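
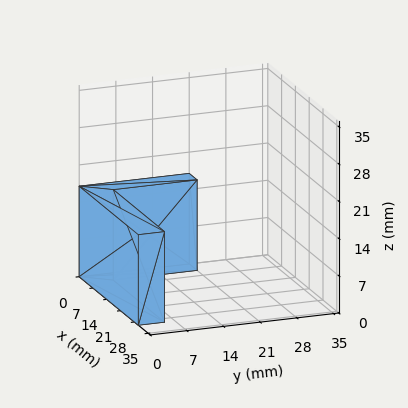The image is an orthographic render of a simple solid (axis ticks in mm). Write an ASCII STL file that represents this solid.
Reading the render: the shape is an L-shaped prism: outer 30 × 21 mm, arm thicknesses ≈ 5 mm (horizontal) and 4 mm (vertical), extruded 17 mm in z (dimensions read to the nearest mm from the axis ticks). For the STL, each face is triangulated and given an outward normal.

solid part
  facet normal 0.0000 0.0000 -1.0000
    outer loop
      vertex 30.00 5.00 0.00
      vertex 30.00 0.00 0.00
      vertex 0.00 0.00 0.00
    endloop
  endfacet
  facet normal 0.0000 0.0000 -1.0000
    outer loop
      vertex 4.00 5.00 0.00
      vertex 30.00 5.00 0.00
      vertex 0.00 0.00 0.00
    endloop
  endfacet
  facet normal 0.0000 0.0000 -1.0000
    outer loop
      vertex 4.00 21.00 0.00
      vertex 4.00 5.00 0.00
      vertex 0.00 0.00 0.00
    endloop
  endfacet
  facet normal 0.0000 0.0000 -1.0000
    outer loop
      vertex 0.00 21.00 0.00
      vertex 4.00 21.00 0.00
      vertex 0.00 0.00 0.00
    endloop
  endfacet
  facet normal 0.0000 0.0000 1.0000
    outer loop
      vertex 0.00 0.00 17.00
      vertex 30.00 0.00 17.00
      vertex 30.00 5.00 17.00
    endloop
  endfacet
  facet normal 0.0000 0.0000 1.0000
    outer loop
      vertex 0.00 0.00 17.00
      vertex 30.00 5.00 17.00
      vertex 4.00 5.00 17.00
    endloop
  endfacet
  facet normal 0.0000 0.0000 1.0000
    outer loop
      vertex 0.00 0.00 17.00
      vertex 4.00 5.00 17.00
      vertex 4.00 21.00 17.00
    endloop
  endfacet
  facet normal 0.0000 0.0000 1.0000
    outer loop
      vertex 0.00 0.00 17.00
      vertex 4.00 21.00 17.00
      vertex 0.00 21.00 17.00
    endloop
  endfacet
  facet normal 0.0000 -1.0000 0.0000
    outer loop
      vertex 0.00 0.00 0.00
      vertex 30.00 0.00 0.00
      vertex 30.00 0.00 17.00
    endloop
  endfacet
  facet normal 0.0000 -1.0000 0.0000
    outer loop
      vertex 0.00 0.00 0.00
      vertex 30.00 0.00 17.00
      vertex 0.00 0.00 17.00
    endloop
  endfacet
  facet normal 1.0000 0.0000 0.0000
    outer loop
      vertex 30.00 0.00 0.00
      vertex 30.00 5.00 0.00
      vertex 30.00 5.00 17.00
    endloop
  endfacet
  facet normal 1.0000 0.0000 0.0000
    outer loop
      vertex 30.00 0.00 0.00
      vertex 30.00 5.00 17.00
      vertex 30.00 0.00 17.00
    endloop
  endfacet
  facet normal 0.0000 1.0000 0.0000
    outer loop
      vertex 30.00 5.00 0.00
      vertex 4.00 5.00 0.00
      vertex 4.00 5.00 17.00
    endloop
  endfacet
  facet normal 0.0000 1.0000 0.0000
    outer loop
      vertex 30.00 5.00 0.00
      vertex 4.00 5.00 17.00
      vertex 30.00 5.00 17.00
    endloop
  endfacet
  facet normal 1.0000 0.0000 0.0000
    outer loop
      vertex 4.00 5.00 0.00
      vertex 4.00 21.00 0.00
      vertex 4.00 21.00 17.00
    endloop
  endfacet
  facet normal 1.0000 0.0000 0.0000
    outer loop
      vertex 4.00 5.00 0.00
      vertex 4.00 21.00 17.00
      vertex 4.00 5.00 17.00
    endloop
  endfacet
  facet normal 0.0000 1.0000 0.0000
    outer loop
      vertex 4.00 21.00 0.00
      vertex 0.00 21.00 0.00
      vertex 0.00 21.00 17.00
    endloop
  endfacet
  facet normal 0.0000 1.0000 0.0000
    outer loop
      vertex 4.00 21.00 0.00
      vertex 0.00 21.00 17.00
      vertex 4.00 21.00 17.00
    endloop
  endfacet
  facet normal -1.0000 0.0000 0.0000
    outer loop
      vertex 0.00 21.00 0.00
      vertex 0.00 0.00 0.00
      vertex 0.00 0.00 17.00
    endloop
  endfacet
  facet normal -1.0000 0.0000 0.0000
    outer loop
      vertex 0.00 21.00 0.00
      vertex 0.00 0.00 17.00
      vertex 0.00 21.00 17.00
    endloop
  endfacet
endsolid part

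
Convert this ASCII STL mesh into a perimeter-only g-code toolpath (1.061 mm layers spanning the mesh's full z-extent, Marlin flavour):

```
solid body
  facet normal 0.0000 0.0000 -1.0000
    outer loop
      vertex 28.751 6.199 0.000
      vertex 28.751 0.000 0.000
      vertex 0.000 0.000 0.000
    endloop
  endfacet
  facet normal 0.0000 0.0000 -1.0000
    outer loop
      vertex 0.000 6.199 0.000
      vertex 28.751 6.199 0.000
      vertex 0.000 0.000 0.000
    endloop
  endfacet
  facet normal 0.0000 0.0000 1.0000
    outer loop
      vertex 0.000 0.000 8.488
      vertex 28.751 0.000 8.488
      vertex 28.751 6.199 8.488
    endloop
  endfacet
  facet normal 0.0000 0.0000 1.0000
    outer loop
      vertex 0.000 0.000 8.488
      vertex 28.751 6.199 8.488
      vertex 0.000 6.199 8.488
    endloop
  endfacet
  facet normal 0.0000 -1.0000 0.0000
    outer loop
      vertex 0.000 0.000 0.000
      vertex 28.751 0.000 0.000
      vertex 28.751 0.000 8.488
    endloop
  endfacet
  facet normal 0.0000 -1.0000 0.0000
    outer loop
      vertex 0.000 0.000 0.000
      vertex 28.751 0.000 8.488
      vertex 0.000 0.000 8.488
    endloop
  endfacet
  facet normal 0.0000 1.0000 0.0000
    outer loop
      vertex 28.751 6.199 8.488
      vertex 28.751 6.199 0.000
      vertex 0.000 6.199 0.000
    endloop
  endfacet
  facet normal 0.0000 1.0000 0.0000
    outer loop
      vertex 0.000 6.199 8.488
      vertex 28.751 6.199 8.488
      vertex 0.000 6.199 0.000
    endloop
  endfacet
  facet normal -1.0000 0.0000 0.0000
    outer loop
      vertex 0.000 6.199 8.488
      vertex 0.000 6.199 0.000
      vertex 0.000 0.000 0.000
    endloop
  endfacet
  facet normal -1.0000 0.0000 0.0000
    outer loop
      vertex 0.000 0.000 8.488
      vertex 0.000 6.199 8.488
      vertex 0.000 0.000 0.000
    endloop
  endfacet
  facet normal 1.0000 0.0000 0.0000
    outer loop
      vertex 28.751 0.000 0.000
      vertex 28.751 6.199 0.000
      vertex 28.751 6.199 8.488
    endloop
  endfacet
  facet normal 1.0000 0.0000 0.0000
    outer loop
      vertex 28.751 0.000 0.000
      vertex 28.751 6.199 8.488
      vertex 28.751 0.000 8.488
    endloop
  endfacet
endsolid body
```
; perimeter-only toolpath
G21 ; units = mm
G90 ; absolute positioning
G28 ; home
; layer 1
G0 Z1.061
G0 X0.000 Y0.000
G1 X28.751 Y0.000
G1 X28.751 Y6.199
G1 X0.000 Y6.199
G1 X0.000 Y0.000
; layer 2
G0 Z2.122
G0 X0.000 Y0.000
G1 X28.751 Y0.000
G1 X28.751 Y6.199
G1 X0.000 Y6.199
G1 X0.000 Y0.000
; layer 3
G0 Z3.183
G0 X0.000 Y0.000
G1 X28.751 Y0.000
G1 X28.751 Y6.199
G1 X0.000 Y6.199
G1 X0.000 Y0.000
; layer 4
G0 Z4.244
G0 X0.000 Y0.000
G1 X28.751 Y0.000
G1 X28.751 Y6.199
G1 X0.000 Y6.199
G1 X0.000 Y0.000
; layer 5
G0 Z5.305
G0 X0.000 Y0.000
G1 X28.751 Y0.000
G1 X28.751 Y6.199
G1 X0.000 Y6.199
G1 X0.000 Y0.000
; layer 6
G0 Z6.366
G0 X0.000 Y0.000
G1 X28.751 Y0.000
G1 X28.751 Y6.199
G1 X0.000 Y6.199
G1 X0.000 Y0.000
; layer 7
G0 Z7.427
G0 X0.000 Y0.000
G1 X28.751 Y0.000
G1 X28.751 Y6.199
G1 X0.000 Y6.199
G1 X0.000 Y0.000
; layer 8
G0 Z8.488
G0 X0.000 Y0.000
G1 X28.751 Y0.000
G1 X28.751 Y6.199
G1 X0.000 Y6.199
G1 X0.000 Y0.000
M2 ; end

The solid is a rectangular box, roughly 28.8 × 6.2 mm footprint and 8.49 mm tall. Slicing at Δz = 1.061 mm — 8 equal slices spanning the solid's height, so layer i sits at z = i·h/8 — gives 8 non-empty perimeters. Each is a 4-segment closed polygon; G0 lifts to the layer z and rapids to the start vertex, then G1 traces the edges.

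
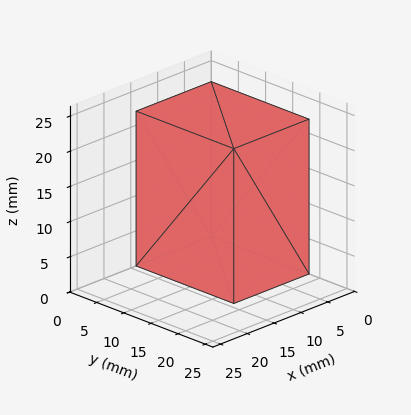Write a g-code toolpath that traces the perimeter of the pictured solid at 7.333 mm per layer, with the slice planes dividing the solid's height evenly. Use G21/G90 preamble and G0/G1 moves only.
Reading the render: the shape is a rectangular box, roughly 14 × 18 mm footprint and 22 mm tall (dimensions read to the nearest mm from the axis ticks). For the g-code, the solid's height is divided into equal slices at the stated Δz and each level perimeter traced with G1 moves after a G0 lift.

; perimeter-only toolpath
G21 ; units = mm
G90 ; absolute positioning
G28 ; home
; layer 1
G0 Z7.333
G0 X0.000 Y0.000
G1 X14.000 Y0.000
G1 X14.000 Y18.000
G1 X0.000 Y18.000
G1 X0.000 Y0.000
; layer 2
G0 Z14.667
G0 X0.000 Y0.000
G1 X14.000 Y0.000
G1 X14.000 Y18.000
G1 X0.000 Y18.000
G1 X0.000 Y0.000
; layer 3
G0 Z22.000
G0 X0.000 Y0.000
G1 X14.000 Y0.000
G1 X14.000 Y18.000
G1 X0.000 Y18.000
G1 X0.000 Y0.000
M2 ; end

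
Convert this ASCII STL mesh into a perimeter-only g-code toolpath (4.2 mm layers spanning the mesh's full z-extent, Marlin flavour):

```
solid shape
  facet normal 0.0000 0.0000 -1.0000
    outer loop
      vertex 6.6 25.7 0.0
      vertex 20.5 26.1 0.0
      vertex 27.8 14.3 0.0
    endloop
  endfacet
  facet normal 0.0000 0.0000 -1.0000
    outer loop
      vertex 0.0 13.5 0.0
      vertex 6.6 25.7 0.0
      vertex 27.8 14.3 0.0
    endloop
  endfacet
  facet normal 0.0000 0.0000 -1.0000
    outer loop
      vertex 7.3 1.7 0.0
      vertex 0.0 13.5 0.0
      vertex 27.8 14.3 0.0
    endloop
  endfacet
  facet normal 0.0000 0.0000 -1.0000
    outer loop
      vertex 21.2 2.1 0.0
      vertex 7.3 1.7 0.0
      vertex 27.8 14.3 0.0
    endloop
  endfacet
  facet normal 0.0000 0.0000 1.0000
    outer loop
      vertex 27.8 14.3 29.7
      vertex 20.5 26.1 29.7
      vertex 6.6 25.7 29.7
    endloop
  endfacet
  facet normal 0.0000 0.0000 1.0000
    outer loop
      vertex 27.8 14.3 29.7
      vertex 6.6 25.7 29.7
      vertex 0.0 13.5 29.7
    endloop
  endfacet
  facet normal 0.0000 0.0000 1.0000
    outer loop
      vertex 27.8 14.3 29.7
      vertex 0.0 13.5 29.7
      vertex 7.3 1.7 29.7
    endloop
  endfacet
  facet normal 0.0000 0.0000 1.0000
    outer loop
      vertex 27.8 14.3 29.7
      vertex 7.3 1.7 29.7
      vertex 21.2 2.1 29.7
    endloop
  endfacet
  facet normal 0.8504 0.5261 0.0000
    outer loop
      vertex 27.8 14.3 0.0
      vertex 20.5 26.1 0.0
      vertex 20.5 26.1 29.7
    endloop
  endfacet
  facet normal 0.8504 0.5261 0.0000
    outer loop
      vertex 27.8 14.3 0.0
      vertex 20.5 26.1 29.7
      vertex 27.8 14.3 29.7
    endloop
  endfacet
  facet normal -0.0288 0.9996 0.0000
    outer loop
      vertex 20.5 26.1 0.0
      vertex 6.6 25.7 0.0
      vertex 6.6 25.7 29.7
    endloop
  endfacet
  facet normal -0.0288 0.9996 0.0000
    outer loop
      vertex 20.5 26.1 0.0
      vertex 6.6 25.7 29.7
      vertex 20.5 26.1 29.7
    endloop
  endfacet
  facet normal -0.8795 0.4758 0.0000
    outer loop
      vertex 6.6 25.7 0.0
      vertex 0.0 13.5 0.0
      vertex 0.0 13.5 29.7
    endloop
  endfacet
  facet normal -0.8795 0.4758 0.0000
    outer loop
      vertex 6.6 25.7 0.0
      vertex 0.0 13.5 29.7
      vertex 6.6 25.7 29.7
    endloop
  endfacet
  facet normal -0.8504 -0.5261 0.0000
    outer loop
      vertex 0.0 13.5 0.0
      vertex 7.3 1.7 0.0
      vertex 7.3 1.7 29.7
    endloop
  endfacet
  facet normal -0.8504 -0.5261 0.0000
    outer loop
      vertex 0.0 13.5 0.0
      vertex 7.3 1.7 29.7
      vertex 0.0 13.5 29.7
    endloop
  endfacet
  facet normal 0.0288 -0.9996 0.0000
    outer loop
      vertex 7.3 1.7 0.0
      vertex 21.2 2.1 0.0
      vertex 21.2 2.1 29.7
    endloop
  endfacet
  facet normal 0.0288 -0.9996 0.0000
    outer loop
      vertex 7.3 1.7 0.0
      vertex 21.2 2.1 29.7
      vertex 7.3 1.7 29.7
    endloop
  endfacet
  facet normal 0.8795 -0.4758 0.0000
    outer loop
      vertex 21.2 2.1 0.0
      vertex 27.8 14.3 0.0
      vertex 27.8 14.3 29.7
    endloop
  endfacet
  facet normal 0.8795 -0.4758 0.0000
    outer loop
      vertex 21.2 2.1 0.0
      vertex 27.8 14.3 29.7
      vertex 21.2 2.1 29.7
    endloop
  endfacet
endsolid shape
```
; perimeter-only toolpath
G21 ; units = mm
G90 ; absolute positioning
G28 ; home
; layer 1
G0 Z4.2
G0 X27.8 Y14.3
G1 X20.5 Y26.1
G1 X6.6 Y25.7
G1 X0.0 Y13.5
G1 X7.3 Y1.7
G1 X21.2 Y2.1
G1 X27.8 Y14.3
; layer 2
G0 Z8.5
G0 X27.8 Y14.3
G1 X20.5 Y26.1
G1 X6.6 Y25.7
G1 X0.0 Y13.5
G1 X7.3 Y1.7
G1 X21.2 Y2.1
G1 X27.8 Y14.3
; layer 3
G0 Z12.7
G0 X27.8 Y14.3
G1 X20.5 Y26.1
G1 X6.6 Y25.7
G1 X0.0 Y13.5
G1 X7.3 Y1.7
G1 X21.2 Y2.1
G1 X27.8 Y14.3
; layer 4
G0 Z17.0
G0 X27.8 Y14.3
G1 X20.5 Y26.1
G1 X6.6 Y25.7
G1 X0.0 Y13.5
G1 X7.3 Y1.7
G1 X21.2 Y2.1
G1 X27.8 Y14.3
; layer 5
G0 Z21.2
G0 X27.8 Y14.3
G1 X20.5 Y26.1
G1 X6.6 Y25.7
G1 X0.0 Y13.5
G1 X7.3 Y1.7
G1 X21.2 Y2.1
G1 X27.8 Y14.3
; layer 6
G0 Z25.5
G0 X27.8 Y14.3
G1 X20.5 Y26.1
G1 X6.6 Y25.7
G1 X0.0 Y13.5
G1 X7.3 Y1.7
G1 X21.2 Y2.1
G1 X27.8 Y14.3
; layer 7
G0 Z29.7
G0 X27.8 Y14.3
G1 X20.5 Y26.1
G1 X6.6 Y25.7
G1 X0.0 Y13.5
G1 X7.3 Y1.7
G1 X21.2 Y2.1
G1 X27.8 Y14.3
M2 ; end

The solid is a regular 6-sided prism (a cylinder approximated with 6 flat sides), circumscribed radius ≈ 13.9 mm, height ≈ 29.7 mm. Slicing at Δz = 4.2 mm — 7 equal slices spanning the solid's height, so layer i sits at z = i·h/7 — gives 7 non-empty perimeters. Each is a 6-segment closed polygon; G0 lifts to the layer z and rapids to the start vertex, then G1 traces the edges.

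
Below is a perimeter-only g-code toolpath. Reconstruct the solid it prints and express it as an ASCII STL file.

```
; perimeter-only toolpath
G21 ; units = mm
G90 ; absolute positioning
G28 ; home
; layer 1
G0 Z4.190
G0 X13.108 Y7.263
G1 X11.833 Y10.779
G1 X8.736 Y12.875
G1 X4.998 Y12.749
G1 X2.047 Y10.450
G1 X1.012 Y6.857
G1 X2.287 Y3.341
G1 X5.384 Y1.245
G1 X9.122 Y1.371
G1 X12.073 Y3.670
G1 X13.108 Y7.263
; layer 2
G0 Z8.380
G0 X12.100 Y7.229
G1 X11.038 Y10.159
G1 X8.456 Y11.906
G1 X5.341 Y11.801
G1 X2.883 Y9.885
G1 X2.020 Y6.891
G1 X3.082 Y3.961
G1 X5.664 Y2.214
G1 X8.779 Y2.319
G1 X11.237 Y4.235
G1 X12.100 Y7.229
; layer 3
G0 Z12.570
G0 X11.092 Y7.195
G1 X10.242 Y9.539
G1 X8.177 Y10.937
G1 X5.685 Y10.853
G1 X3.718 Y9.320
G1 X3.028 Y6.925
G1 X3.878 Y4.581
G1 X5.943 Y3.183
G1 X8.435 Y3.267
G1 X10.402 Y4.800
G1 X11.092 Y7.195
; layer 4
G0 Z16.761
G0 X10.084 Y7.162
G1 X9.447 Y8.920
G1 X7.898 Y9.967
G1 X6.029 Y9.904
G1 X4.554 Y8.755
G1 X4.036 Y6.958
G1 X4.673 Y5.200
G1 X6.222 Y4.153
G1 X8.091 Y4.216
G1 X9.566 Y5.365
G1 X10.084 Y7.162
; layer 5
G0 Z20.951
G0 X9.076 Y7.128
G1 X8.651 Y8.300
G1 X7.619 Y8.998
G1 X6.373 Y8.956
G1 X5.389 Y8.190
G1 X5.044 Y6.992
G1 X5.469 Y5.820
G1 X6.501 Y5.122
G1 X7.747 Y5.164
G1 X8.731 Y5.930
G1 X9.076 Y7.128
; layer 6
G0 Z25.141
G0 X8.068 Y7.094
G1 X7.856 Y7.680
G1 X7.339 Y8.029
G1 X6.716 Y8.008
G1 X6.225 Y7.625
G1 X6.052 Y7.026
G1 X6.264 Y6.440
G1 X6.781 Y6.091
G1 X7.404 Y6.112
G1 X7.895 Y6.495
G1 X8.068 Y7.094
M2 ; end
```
solid part
  facet normal 0.0000 0.0000 -1.0000
    outer loop
      vertex 9.015 13.844 0.000
      vertex 12.629 11.399 0.000
      vertex 14.116 7.297 0.000
    endloop
  endfacet
  facet normal 0.0000 0.0000 -1.0000
    outer loop
      vertex 4.654 13.697 0.000
      vertex 9.015 13.844 0.000
      vertex 14.116 7.297 0.000
    endloop
  endfacet
  facet normal 0.0000 0.0000 -1.0000
    outer loop
      vertex 1.212 11.015 0.000
      vertex 4.654 13.697 0.000
      vertex 14.116 7.297 0.000
    endloop
  endfacet
  facet normal 0.0000 0.0000 -1.0000
    outer loop
      vertex 0.004 6.823 0.000
      vertex 1.212 11.015 0.000
      vertex 14.116 7.297 0.000
    endloop
  endfacet
  facet normal 0.0000 0.0000 -1.0000
    outer loop
      vertex 1.491 2.721 0.000
      vertex 0.004 6.823 0.000
      vertex 14.116 7.297 0.000
    endloop
  endfacet
  facet normal 0.0000 0.0000 -1.0000
    outer loop
      vertex 5.105 0.276 0.000
      vertex 1.491 2.721 0.000
      vertex 14.116 7.297 0.000
    endloop
  endfacet
  facet normal 0.0000 0.0000 -1.0000
    outer loop
      vertex 9.466 0.423 0.000
      vertex 5.105 0.276 0.000
      vertex 14.116 7.297 0.000
    endloop
  endfacet
  facet normal 0.0000 0.0000 -1.0000
    outer loop
      vertex 12.908 3.105 0.000
      vertex 9.466 0.423 0.000
      vertex 14.116 7.297 0.000
    endloop
  endfacet
  facet normal 0.9164 0.3322 0.2231
    outer loop
      vertex 14.116 7.297 0.000
      vertex 12.629 11.399 0.000
      vertex 7.060 7.060 29.331
    endloop
  endfacet
  facet normal 0.5462 0.8074 0.2231
    outer loop
      vertex 12.629 11.399 0.000
      vertex 9.015 13.844 0.000
      vertex 7.060 7.060 29.331
    endloop
  endfacet
  facet normal -0.0328 0.9742 0.2231
    outer loop
      vertex 9.015 13.844 0.000
      vertex 4.654 13.697 0.000
      vertex 7.060 7.060 29.331
    endloop
  endfacet
  facet normal -0.5991 0.7689 0.2231
    outer loop
      vertex 4.654 13.697 0.000
      vertex 1.212 11.015 0.000
      vertex 7.060 7.060 29.331
    endloop
  endfacet
  facet normal -0.9367 0.2699 0.2231
    outer loop
      vertex 1.212 11.015 0.000
      vertex 0.004 6.823 0.000
      vertex 7.060 7.060 29.331
    endloop
  endfacet
  facet normal -0.9164 -0.3322 0.2231
    outer loop
      vertex 0.004 6.823 0.000
      vertex 1.491 2.721 0.000
      vertex 7.060 7.060 29.331
    endloop
  endfacet
  facet normal -0.5462 -0.8074 0.2231
    outer loop
      vertex 1.491 2.721 0.000
      vertex 5.105 0.276 0.000
      vertex 7.060 7.060 29.331
    endloop
  endfacet
  facet normal 0.0328 -0.9742 0.2231
    outer loop
      vertex 5.105 0.276 0.000
      vertex 9.466 0.423 0.000
      vertex 7.060 7.060 29.331
    endloop
  endfacet
  facet normal 0.5991 -0.7689 0.2231
    outer loop
      vertex 9.466 0.423 0.000
      vertex 12.908 3.105 0.000
      vertex 7.060 7.060 29.331
    endloop
  endfacet
  facet normal 0.9367 -0.2699 0.2231
    outer loop
      vertex 12.908 3.105 0.000
      vertex 14.116 7.297 0.000
      vertex 7.060 7.060 29.331
    endloop
  endfacet
endsolid part

The G0 Z moves step by Δz≈4.190 mm. The G1 loops shrink linearly with z, so the solid tapers from its base footprint up to z≈29.3. Closing with a flat bottom cap and the tapered top and triangulating gives 18 facets — a regular 10-sided pyramid, base circumscribed radius ≈ 7.06 mm, apex at z ≈ 29.3 mm.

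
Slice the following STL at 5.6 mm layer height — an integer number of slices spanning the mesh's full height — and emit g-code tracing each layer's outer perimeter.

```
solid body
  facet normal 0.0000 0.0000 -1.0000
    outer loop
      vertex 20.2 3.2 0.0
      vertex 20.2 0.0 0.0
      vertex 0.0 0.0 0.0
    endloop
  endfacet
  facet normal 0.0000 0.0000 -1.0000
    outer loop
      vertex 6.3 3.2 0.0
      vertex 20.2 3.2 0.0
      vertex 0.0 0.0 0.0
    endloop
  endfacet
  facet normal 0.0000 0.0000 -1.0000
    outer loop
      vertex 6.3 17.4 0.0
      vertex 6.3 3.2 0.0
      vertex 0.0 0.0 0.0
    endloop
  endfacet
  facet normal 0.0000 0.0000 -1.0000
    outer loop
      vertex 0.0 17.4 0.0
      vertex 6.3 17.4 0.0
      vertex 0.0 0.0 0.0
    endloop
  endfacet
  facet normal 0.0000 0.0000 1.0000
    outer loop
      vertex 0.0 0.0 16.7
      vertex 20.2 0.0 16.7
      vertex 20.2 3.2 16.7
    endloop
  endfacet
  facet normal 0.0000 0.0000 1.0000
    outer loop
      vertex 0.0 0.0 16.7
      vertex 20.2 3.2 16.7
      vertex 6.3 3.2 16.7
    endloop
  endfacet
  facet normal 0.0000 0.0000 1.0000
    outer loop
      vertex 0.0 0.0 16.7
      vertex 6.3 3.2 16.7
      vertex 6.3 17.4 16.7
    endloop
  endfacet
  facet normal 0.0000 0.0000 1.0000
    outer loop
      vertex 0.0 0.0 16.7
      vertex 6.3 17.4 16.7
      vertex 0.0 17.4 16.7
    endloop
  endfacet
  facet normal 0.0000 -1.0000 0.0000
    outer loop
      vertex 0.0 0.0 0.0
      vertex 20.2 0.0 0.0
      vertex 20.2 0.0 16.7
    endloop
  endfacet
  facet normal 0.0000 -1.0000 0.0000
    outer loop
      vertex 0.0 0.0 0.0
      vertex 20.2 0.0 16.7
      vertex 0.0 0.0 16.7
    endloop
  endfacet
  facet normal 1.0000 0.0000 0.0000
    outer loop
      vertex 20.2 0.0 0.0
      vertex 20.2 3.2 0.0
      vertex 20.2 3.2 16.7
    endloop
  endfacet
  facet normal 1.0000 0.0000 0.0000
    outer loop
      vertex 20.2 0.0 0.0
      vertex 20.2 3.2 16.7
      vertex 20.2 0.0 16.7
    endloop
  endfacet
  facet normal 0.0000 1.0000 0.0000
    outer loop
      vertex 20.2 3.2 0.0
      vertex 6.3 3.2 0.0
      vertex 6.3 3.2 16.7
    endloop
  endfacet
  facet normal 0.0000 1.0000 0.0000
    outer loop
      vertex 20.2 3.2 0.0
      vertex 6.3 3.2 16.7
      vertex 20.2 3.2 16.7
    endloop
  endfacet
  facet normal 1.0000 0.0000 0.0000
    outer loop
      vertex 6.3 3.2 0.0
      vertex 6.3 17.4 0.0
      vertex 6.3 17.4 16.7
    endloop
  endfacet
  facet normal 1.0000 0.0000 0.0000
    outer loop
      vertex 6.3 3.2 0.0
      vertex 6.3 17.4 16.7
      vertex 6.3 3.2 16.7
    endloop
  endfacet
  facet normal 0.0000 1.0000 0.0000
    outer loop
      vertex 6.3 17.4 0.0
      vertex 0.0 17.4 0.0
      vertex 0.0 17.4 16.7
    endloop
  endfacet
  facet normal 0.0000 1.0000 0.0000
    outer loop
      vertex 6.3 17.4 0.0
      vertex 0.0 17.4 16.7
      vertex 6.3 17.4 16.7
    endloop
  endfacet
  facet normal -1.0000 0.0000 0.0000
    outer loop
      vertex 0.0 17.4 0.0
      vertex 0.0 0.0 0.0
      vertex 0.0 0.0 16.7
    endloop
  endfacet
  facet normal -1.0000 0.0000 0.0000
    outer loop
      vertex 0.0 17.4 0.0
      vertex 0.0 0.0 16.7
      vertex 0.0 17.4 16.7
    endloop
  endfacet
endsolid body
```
; perimeter-only toolpath
G21 ; units = mm
G90 ; absolute positioning
G28 ; home
; layer 1
G0 Z5.6
G0 X0.0 Y0.0
G1 X20.2 Y0.0
G1 X20.2 Y3.2
G1 X6.3 Y3.2
G1 X6.3 Y17.4
G1 X0.0 Y17.4
G1 X0.0 Y0.0
; layer 2
G0 Z11.1
G0 X0.0 Y0.0
G1 X20.2 Y0.0
G1 X20.2 Y3.2
G1 X6.3 Y3.2
G1 X6.3 Y17.4
G1 X0.0 Y17.4
G1 X0.0 Y0.0
; layer 3
G0 Z16.7
G0 X0.0 Y0.0
G1 X20.2 Y0.0
G1 X20.2 Y3.2
G1 X6.3 Y3.2
G1 X6.3 Y17.4
G1 X0.0 Y17.4
G1 X0.0 Y0.0
M2 ; end

The solid is an L-shaped prism: outer 20.2 × 17.4 mm, arm thicknesses ≈ 3.2 mm (horizontal) and 6.3 mm (vertical), extruded 16.7 mm in z. Slicing at Δz = 5.6 mm — 3 equal slices spanning the solid's height, so layer i sits at z = i·h/3 — gives 3 non-empty perimeters. Each is a 6-segment closed polygon; G0 lifts to the layer z and rapids to the start vertex, then G1 traces the edges.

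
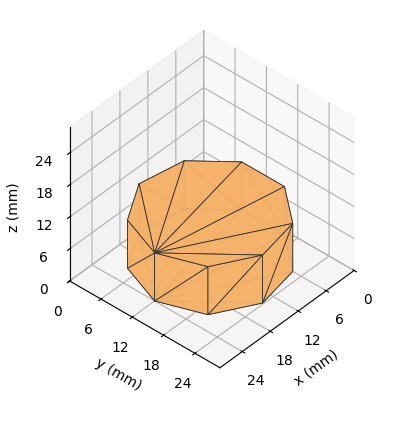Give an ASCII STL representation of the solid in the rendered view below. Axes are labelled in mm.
Reading the render: the shape is a regular 9-sided prism (a cylinder approximated with 9 flat sides), circumscribed radius ≈ 12 mm, height ≈ 9 mm (dimensions read to the nearest mm from the axis ticks). For the STL, each face is triangulated and given an outward normal.

solid part
  facet normal 0.0000 0.0000 -1.0000
    outer loop
      vertex 14.08 23.82 0.00
      vertex 21.19 19.71 0.00
      vertex 24.00 12.00 0.00
    endloop
  endfacet
  facet normal 0.0000 0.0000 -1.0000
    outer loop
      vertex 6.00 22.39 0.00
      vertex 14.08 23.82 0.00
      vertex 24.00 12.00 0.00
    endloop
  endfacet
  facet normal 0.0000 0.0000 -1.0000
    outer loop
      vertex 0.72 16.10 0.00
      vertex 6.00 22.39 0.00
      vertex 24.00 12.00 0.00
    endloop
  endfacet
  facet normal 0.0000 0.0000 -1.0000
    outer loop
      vertex 0.72 7.90 0.00
      vertex 0.72 16.10 0.00
      vertex 24.00 12.00 0.00
    endloop
  endfacet
  facet normal 0.0000 0.0000 -1.0000
    outer loop
      vertex 6.00 1.61 0.00
      vertex 0.72 7.90 0.00
      vertex 24.00 12.00 0.00
    endloop
  endfacet
  facet normal 0.0000 0.0000 -1.0000
    outer loop
      vertex 14.08 0.18 0.00
      vertex 6.00 1.61 0.00
      vertex 24.00 12.00 0.00
    endloop
  endfacet
  facet normal 0.0000 0.0000 -1.0000
    outer loop
      vertex 21.19 4.29 0.00
      vertex 14.08 0.18 0.00
      vertex 24.00 12.00 0.00
    endloop
  endfacet
  facet normal 0.0000 0.0000 1.0000
    outer loop
      vertex 24.00 12.00 9.00
      vertex 21.19 19.71 9.00
      vertex 14.08 23.82 9.00
    endloop
  endfacet
  facet normal 0.0000 0.0000 1.0000
    outer loop
      vertex 24.00 12.00 9.00
      vertex 14.08 23.82 9.00
      vertex 6.00 22.39 9.00
    endloop
  endfacet
  facet normal 0.0000 0.0000 1.0000
    outer loop
      vertex 24.00 12.00 9.00
      vertex 6.00 22.39 9.00
      vertex 0.72 16.10 9.00
    endloop
  endfacet
  facet normal 0.0000 0.0000 1.0000
    outer loop
      vertex 24.00 12.00 9.00
      vertex 0.72 16.10 9.00
      vertex 0.72 7.90 9.00
    endloop
  endfacet
  facet normal 0.0000 0.0000 1.0000
    outer loop
      vertex 24.00 12.00 9.00
      vertex 0.72 7.90 9.00
      vertex 6.00 1.61 9.00
    endloop
  endfacet
  facet normal 0.0000 0.0000 1.0000
    outer loop
      vertex 24.00 12.00 9.00
      vertex 6.00 1.61 9.00
      vertex 14.08 0.18 9.00
    endloop
  endfacet
  facet normal 0.0000 0.0000 1.0000
    outer loop
      vertex 24.00 12.00 9.00
      vertex 14.08 0.18 9.00
      vertex 21.19 4.29 9.00
    endloop
  endfacet
  facet normal 0.9395 0.3424 0.0000
    outer loop
      vertex 24.00 12.00 0.00
      vertex 21.19 19.71 0.00
      vertex 21.19 19.71 9.00
    endloop
  endfacet
  facet normal 0.9395 0.3424 0.0000
    outer loop
      vertex 24.00 12.00 0.00
      vertex 21.19 19.71 9.00
      vertex 24.00 12.00 9.00
    endloop
  endfacet
  facet normal 0.5005 0.8658 0.0000
    outer loop
      vertex 21.19 19.71 0.00
      vertex 14.08 23.82 0.00
      vertex 14.08 23.82 9.00
    endloop
  endfacet
  facet normal 0.5005 0.8658 0.0000
    outer loop
      vertex 21.19 19.71 0.00
      vertex 14.08 23.82 9.00
      vertex 21.19 19.71 9.00
    endloop
  endfacet
  facet normal -0.1743 0.9847 0.0000
    outer loop
      vertex 14.08 23.82 0.00
      vertex 6.00 22.39 0.00
      vertex 6.00 22.39 9.00
    endloop
  endfacet
  facet normal -0.1743 0.9847 0.0000
    outer loop
      vertex 14.08 23.82 0.00
      vertex 6.00 22.39 9.00
      vertex 14.08 23.82 9.00
    endloop
  endfacet
  facet normal -0.7659 0.6429 0.0000
    outer loop
      vertex 6.00 22.39 0.00
      vertex 0.72 16.10 0.00
      vertex 0.72 16.10 9.00
    endloop
  endfacet
  facet normal -0.7659 0.6429 0.0000
    outer loop
      vertex 6.00 22.39 0.00
      vertex 0.72 16.10 9.00
      vertex 6.00 22.39 9.00
    endloop
  endfacet
  facet normal -1.0000 0.0000 0.0000
    outer loop
      vertex 0.72 16.10 0.00
      vertex 0.72 7.90 0.00
      vertex 0.72 7.90 9.00
    endloop
  endfacet
  facet normal -1.0000 0.0000 0.0000
    outer loop
      vertex 0.72 16.10 0.00
      vertex 0.72 7.90 9.00
      vertex 0.72 16.10 9.00
    endloop
  endfacet
  facet normal -0.7659 -0.6429 0.0000
    outer loop
      vertex 0.72 7.90 0.00
      vertex 6.00 1.61 0.00
      vertex 6.00 1.61 9.00
    endloop
  endfacet
  facet normal -0.7659 -0.6429 0.0000
    outer loop
      vertex 0.72 7.90 0.00
      vertex 6.00 1.61 9.00
      vertex 0.72 7.90 9.00
    endloop
  endfacet
  facet normal -0.1743 -0.9847 0.0000
    outer loop
      vertex 6.00 1.61 0.00
      vertex 14.08 0.18 0.00
      vertex 14.08 0.18 9.00
    endloop
  endfacet
  facet normal -0.1743 -0.9847 0.0000
    outer loop
      vertex 6.00 1.61 0.00
      vertex 14.08 0.18 9.00
      vertex 6.00 1.61 9.00
    endloop
  endfacet
  facet normal 0.5005 -0.8658 0.0000
    outer loop
      vertex 14.08 0.18 0.00
      vertex 21.19 4.29 0.00
      vertex 21.19 4.29 9.00
    endloop
  endfacet
  facet normal 0.5005 -0.8658 0.0000
    outer loop
      vertex 14.08 0.18 0.00
      vertex 21.19 4.29 9.00
      vertex 14.08 0.18 9.00
    endloop
  endfacet
  facet normal 0.9395 -0.3424 0.0000
    outer loop
      vertex 21.19 4.29 0.00
      vertex 24.00 12.00 0.00
      vertex 24.00 12.00 9.00
    endloop
  endfacet
  facet normal 0.9395 -0.3424 0.0000
    outer loop
      vertex 21.19 4.29 0.00
      vertex 24.00 12.00 9.00
      vertex 21.19 4.29 9.00
    endloop
  endfacet
endsolid part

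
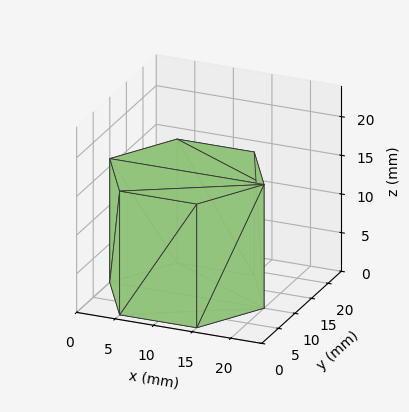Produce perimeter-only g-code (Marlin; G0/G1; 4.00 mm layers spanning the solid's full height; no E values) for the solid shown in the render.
Reading the render: the shape is a regular 6-sided prism (a cylinder approximated with 6 flat sides), circumscribed radius ≈ 10 mm, height ≈ 16 mm (dimensions read to the nearest mm from the axis ticks). For the g-code, the solid's height is divided into equal slices at the stated Δz and each level perimeter traced with G1 moves after a G0 lift.

; perimeter-only toolpath
G21 ; units = mm
G90 ; absolute positioning
G28 ; home
; layer 1
G0 Z4.00
G0 X20.00 Y10.00
G1 X15.00 Y18.66
G1 X5.00 Y18.66
G1 X0.00 Y10.00
G1 X5.00 Y1.34
G1 X15.00 Y1.34
G1 X20.00 Y10.00
; layer 2
G0 Z8.00
G0 X20.00 Y10.00
G1 X15.00 Y18.66
G1 X5.00 Y18.66
G1 X0.00 Y10.00
G1 X5.00 Y1.34
G1 X15.00 Y1.34
G1 X20.00 Y10.00
; layer 3
G0 Z12.00
G0 X20.00 Y10.00
G1 X15.00 Y18.66
G1 X5.00 Y18.66
G1 X0.00 Y10.00
G1 X5.00 Y1.34
G1 X15.00 Y1.34
G1 X20.00 Y10.00
; layer 4
G0 Z16.00
G0 X20.00 Y10.00
G1 X15.00 Y18.66
G1 X5.00 Y18.66
G1 X0.00 Y10.00
G1 X5.00 Y1.34
G1 X15.00 Y1.34
G1 X20.00 Y10.00
M2 ; end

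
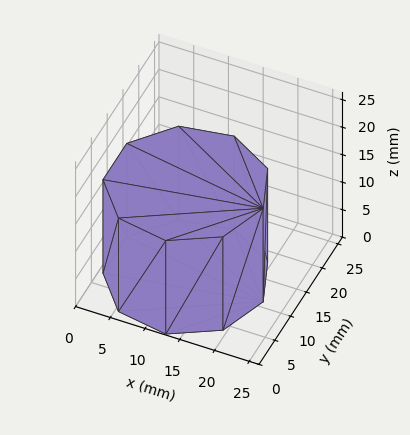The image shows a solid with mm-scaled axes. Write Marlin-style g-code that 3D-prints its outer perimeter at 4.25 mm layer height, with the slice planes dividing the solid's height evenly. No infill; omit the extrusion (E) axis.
Reading the render: the shape is a regular 9-sided prism (a cylinder approximated with 9 flat sides), circumscribed radius ≈ 11 mm, height ≈ 17 mm (dimensions read to the nearest mm from the axis ticks). For the g-code, the solid's height is divided into equal slices at the stated Δz and each level perimeter traced with G1 moves after a G0 lift.

; perimeter-only toolpath
G21 ; units = mm
G90 ; absolute positioning
G28 ; home
; layer 1
G0 Z4.25
G0 X22.00 Y11.00
G1 X19.43 Y18.07
G1 X12.91 Y21.83
G1 X5.50 Y20.53
G1 X0.66 Y14.76
G1 X0.66 Y7.24
G1 X5.50 Y1.47
G1 X12.91 Y0.17
G1 X19.43 Y3.93
G1 X22.00 Y11.00
; layer 2
G0 Z8.50
G0 X22.00 Y11.00
G1 X19.43 Y18.07
G1 X12.91 Y21.83
G1 X5.50 Y20.53
G1 X0.66 Y14.76
G1 X0.66 Y7.24
G1 X5.50 Y1.47
G1 X12.91 Y0.17
G1 X19.43 Y3.93
G1 X22.00 Y11.00
; layer 3
G0 Z12.75
G0 X22.00 Y11.00
G1 X19.43 Y18.07
G1 X12.91 Y21.83
G1 X5.50 Y20.53
G1 X0.66 Y14.76
G1 X0.66 Y7.24
G1 X5.50 Y1.47
G1 X12.91 Y0.17
G1 X19.43 Y3.93
G1 X22.00 Y11.00
; layer 4
G0 Z17.00
G0 X22.00 Y11.00
G1 X19.43 Y18.07
G1 X12.91 Y21.83
G1 X5.50 Y20.53
G1 X0.66 Y14.76
G1 X0.66 Y7.24
G1 X5.50 Y1.47
G1 X12.91 Y0.17
G1 X19.43 Y3.93
G1 X22.00 Y11.00
M2 ; end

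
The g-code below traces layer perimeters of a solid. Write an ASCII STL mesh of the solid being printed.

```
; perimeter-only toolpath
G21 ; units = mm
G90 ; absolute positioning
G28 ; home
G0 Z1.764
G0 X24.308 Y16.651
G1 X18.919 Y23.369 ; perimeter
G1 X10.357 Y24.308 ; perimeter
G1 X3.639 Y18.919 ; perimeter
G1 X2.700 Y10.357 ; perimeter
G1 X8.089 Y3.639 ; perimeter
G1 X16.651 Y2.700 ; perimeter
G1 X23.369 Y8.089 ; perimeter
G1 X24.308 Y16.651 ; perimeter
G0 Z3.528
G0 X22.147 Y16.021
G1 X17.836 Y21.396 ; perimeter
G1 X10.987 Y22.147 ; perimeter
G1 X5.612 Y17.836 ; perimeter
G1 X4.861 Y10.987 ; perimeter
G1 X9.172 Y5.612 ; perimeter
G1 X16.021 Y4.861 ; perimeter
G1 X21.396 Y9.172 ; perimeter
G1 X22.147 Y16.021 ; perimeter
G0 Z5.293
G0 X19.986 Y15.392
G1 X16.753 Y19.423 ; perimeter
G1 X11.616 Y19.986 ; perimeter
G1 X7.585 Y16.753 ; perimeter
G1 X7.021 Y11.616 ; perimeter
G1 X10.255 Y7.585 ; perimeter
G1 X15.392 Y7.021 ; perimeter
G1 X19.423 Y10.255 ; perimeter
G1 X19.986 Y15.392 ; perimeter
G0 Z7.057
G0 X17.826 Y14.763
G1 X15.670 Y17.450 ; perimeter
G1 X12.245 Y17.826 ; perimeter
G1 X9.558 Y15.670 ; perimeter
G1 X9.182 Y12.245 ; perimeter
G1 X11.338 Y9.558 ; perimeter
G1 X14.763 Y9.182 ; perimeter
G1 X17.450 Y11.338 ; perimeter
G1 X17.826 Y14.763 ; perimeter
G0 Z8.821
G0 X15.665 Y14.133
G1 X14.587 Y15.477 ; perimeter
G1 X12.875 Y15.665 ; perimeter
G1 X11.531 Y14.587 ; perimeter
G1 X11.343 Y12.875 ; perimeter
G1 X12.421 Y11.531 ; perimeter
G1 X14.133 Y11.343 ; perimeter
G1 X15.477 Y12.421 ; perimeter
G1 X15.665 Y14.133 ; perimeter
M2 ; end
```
solid part
  facet normal 0.0000 0.0000 -1.0000
    outer loop
      vertex 9.728 26.469 0.000
      vertex 20.002 25.342 0.000
      vertex 26.469 17.280 0.000
    endloop
  endfacet
  facet normal 0.0000 0.0000 -1.0000
    outer loop
      vertex 1.666 20.002 0.000
      vertex 9.728 26.469 0.000
      vertex 26.469 17.280 0.000
    endloop
  endfacet
  facet normal 0.0000 0.0000 -1.0000
    outer loop
      vertex 0.539 9.728 0.000
      vertex 1.666 20.002 0.000
      vertex 26.469 17.280 0.000
    endloop
  endfacet
  facet normal 0.0000 0.0000 -1.0000
    outer loop
      vertex 7.006 1.666 0.000
      vertex 0.539 9.728 0.000
      vertex 26.469 17.280 0.000
    endloop
  endfacet
  facet normal 0.0000 0.0000 -1.0000
    outer loop
      vertex 17.280 0.539 0.000
      vertex 7.006 1.666 0.000
      vertex 26.469 17.280 0.000
    endloop
  endfacet
  facet normal 0.0000 0.0000 -1.0000
    outer loop
      vertex 25.342 7.006 0.000
      vertex 17.280 0.539 0.000
      vertex 26.469 17.280 0.000
    endloop
  endfacet
  facet normal 0.5047 0.4048 0.7625
    outer loop
      vertex 26.469 17.280 0.000
      vertex 20.002 25.342 0.000
      vertex 13.504 13.504 10.585
    endloop
  endfacet
  facet normal 0.0705 0.6431 0.7625
    outer loop
      vertex 20.002 25.342 0.000
      vertex 9.728 26.469 0.000
      vertex 13.504 13.504 10.585
    endloop
  endfacet
  facet normal -0.4048 0.5047 0.7625
    outer loop
      vertex 9.728 26.469 0.000
      vertex 1.666 20.002 0.000
      vertex 13.504 13.504 10.585
    endloop
  endfacet
  facet normal -0.6431 0.0705 0.7625
    outer loop
      vertex 1.666 20.002 0.000
      vertex 0.539 9.728 0.000
      vertex 13.504 13.504 10.585
    endloop
  endfacet
  facet normal -0.5047 -0.4048 0.7625
    outer loop
      vertex 0.539 9.728 0.000
      vertex 7.006 1.666 0.000
      vertex 13.504 13.504 10.585
    endloop
  endfacet
  facet normal -0.0705 -0.6431 0.7625
    outer loop
      vertex 7.006 1.666 0.000
      vertex 17.280 0.539 0.000
      vertex 13.504 13.504 10.585
    endloop
  endfacet
  facet normal 0.4048 -0.5047 0.7625
    outer loop
      vertex 17.280 0.539 0.000
      vertex 25.342 7.006 0.000
      vertex 13.504 13.504 10.585
    endloop
  endfacet
  facet normal 0.6431 -0.0705 0.7625
    outer loop
      vertex 25.342 7.006 0.000
      vertex 26.469 17.280 0.000
      vertex 13.504 13.504 10.585
    endloop
  endfacet
endsolid part

The G0 Z moves step by Δz≈1.764 mm. The G1 loops shrink linearly with z, so the solid tapers from its base footprint up to z≈10.6. Closing with a flat bottom cap and the tapered top and triangulating gives 14 facets — a regular 8-sided pyramid, base circumscribed radius ≈ 13.5 mm, apex at z ≈ 10.6 mm.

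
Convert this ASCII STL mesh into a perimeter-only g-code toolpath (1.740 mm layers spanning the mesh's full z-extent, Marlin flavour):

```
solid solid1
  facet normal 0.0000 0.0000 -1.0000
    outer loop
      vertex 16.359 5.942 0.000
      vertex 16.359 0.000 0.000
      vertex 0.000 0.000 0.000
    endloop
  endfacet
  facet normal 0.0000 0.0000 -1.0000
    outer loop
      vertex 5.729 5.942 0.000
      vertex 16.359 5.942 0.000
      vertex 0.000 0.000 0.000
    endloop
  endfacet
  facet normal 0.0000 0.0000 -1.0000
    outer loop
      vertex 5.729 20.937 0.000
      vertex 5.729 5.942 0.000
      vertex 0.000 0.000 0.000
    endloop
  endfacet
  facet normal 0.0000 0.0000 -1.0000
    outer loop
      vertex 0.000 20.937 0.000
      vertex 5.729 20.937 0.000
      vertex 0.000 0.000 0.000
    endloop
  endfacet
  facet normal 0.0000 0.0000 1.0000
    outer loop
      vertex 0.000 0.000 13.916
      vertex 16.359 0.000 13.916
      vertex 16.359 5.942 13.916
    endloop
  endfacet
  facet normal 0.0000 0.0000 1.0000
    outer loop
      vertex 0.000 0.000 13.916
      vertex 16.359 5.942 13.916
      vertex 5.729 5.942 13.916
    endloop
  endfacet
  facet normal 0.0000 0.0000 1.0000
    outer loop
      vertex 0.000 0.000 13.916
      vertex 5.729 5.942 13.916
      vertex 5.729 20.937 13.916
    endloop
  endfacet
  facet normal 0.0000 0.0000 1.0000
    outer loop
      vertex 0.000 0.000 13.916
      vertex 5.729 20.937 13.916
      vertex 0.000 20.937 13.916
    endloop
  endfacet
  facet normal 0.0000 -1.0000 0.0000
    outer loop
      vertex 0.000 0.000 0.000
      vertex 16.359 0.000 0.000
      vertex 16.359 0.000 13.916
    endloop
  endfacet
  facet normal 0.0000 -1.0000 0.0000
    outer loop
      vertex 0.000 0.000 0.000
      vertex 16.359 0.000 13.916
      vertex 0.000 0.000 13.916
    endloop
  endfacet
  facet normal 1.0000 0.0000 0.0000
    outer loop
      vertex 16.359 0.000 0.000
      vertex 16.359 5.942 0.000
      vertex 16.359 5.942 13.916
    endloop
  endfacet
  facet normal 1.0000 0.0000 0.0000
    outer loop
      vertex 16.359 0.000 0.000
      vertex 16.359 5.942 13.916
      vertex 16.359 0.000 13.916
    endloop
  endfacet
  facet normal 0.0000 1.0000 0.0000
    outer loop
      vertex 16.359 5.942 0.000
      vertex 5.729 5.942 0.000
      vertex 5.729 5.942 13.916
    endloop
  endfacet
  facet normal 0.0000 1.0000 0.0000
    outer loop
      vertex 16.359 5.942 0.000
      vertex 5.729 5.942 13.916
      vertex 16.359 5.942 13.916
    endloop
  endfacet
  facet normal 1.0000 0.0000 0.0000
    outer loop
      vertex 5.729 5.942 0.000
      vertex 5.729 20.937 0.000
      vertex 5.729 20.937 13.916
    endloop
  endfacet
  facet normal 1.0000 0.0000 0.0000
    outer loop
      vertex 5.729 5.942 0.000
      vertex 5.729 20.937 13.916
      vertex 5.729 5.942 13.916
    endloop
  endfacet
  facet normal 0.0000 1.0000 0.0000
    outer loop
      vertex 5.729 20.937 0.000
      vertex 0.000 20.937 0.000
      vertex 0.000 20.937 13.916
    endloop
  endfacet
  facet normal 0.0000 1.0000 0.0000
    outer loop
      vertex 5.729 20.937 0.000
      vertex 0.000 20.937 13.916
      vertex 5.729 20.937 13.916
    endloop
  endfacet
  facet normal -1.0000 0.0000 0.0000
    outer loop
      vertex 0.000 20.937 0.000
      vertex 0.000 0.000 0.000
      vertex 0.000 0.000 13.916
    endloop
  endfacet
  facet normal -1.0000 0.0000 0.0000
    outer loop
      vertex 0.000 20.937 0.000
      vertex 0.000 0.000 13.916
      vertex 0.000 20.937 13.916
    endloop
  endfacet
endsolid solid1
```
; perimeter-only toolpath
G21 ; units = mm
G90 ; absolute positioning
G28 ; home
; layer 1
G0 Z1.740
G0 X0.000 Y0.000
G1 X16.359 Y0.000
G1 X16.359 Y5.942
G1 X5.729 Y5.942
G1 X5.729 Y20.937
G1 X0.000 Y20.937
G1 X0.000 Y0.000
; layer 2
G0 Z3.479
G0 X0.000 Y0.000
G1 X16.359 Y0.000
G1 X16.359 Y5.942
G1 X5.729 Y5.942
G1 X5.729 Y20.937
G1 X0.000 Y20.937
G1 X0.000 Y0.000
; layer 3
G0 Z5.219
G0 X0.000 Y0.000
G1 X16.359 Y0.000
G1 X16.359 Y5.942
G1 X5.729 Y5.942
G1 X5.729 Y20.937
G1 X0.000 Y20.937
G1 X0.000 Y0.000
; layer 4
G0 Z6.958
G0 X0.000 Y0.000
G1 X16.359 Y0.000
G1 X16.359 Y5.942
G1 X5.729 Y5.942
G1 X5.729 Y20.937
G1 X0.000 Y20.937
G1 X0.000 Y0.000
; layer 5
G0 Z8.697
G0 X0.000 Y0.000
G1 X16.359 Y0.000
G1 X16.359 Y5.942
G1 X5.729 Y5.942
G1 X5.729 Y20.937
G1 X0.000 Y20.937
G1 X0.000 Y0.000
; layer 6
G0 Z10.437
G0 X0.000 Y0.000
G1 X16.359 Y0.000
G1 X16.359 Y5.942
G1 X5.729 Y5.942
G1 X5.729 Y20.937
G1 X0.000 Y20.937
G1 X0.000 Y0.000
; layer 7
G0 Z12.177
G0 X0.000 Y0.000
G1 X16.359 Y0.000
G1 X16.359 Y5.942
G1 X5.729 Y5.942
G1 X5.729 Y20.937
G1 X0.000 Y20.937
G1 X0.000 Y0.000
; layer 8
G0 Z13.916
G0 X0.000 Y0.000
G1 X16.359 Y0.000
G1 X16.359 Y5.942
G1 X5.729 Y5.942
G1 X5.729 Y20.937
G1 X0.000 Y20.937
G1 X0.000 Y0.000
M2 ; end

The solid is an L-shaped prism: outer 16.4 × 20.9 mm, arm thicknesses ≈ 5.94 mm (horizontal) and 5.73 mm (vertical), extruded 13.9 mm in z. Slicing at Δz = 1.740 mm — 8 equal slices spanning the solid's height, so layer i sits at z = i·h/8 — gives 8 non-empty perimeters. Each is a 6-segment closed polygon; G0 lifts to the layer z and rapids to the start vertex, then G1 traces the edges.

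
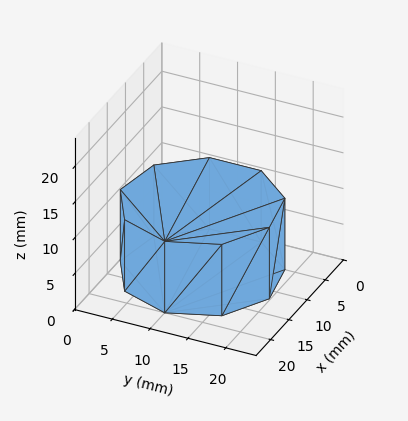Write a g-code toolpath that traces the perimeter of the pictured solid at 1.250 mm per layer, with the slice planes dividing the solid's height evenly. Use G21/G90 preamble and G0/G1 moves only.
Reading the render: the shape is a regular 9-sided prism (a cylinder approximated with 9 flat sides), circumscribed radius ≈ 10 mm, height ≈ 10 mm (dimensions read to the nearest mm from the axis ticks). For the g-code, the solid's height is divided into equal slices at the stated Δz and each level perimeter traced with G1 moves after a G0 lift.

; perimeter-only toolpath
G21 ; units = mm
G90 ; absolute positioning
G28 ; home
; layer 1
G0 Z1.250
G0 X20.000 Y10.000
G1 X17.660 Y16.428
G1 X11.736 Y19.848
G1 X5.000 Y18.660
G1 X0.603 Y13.420
G1 X0.603 Y6.580
G1 X5.000 Y1.340
G1 X11.736 Y0.152
G1 X17.660 Y3.572
G1 X20.000 Y10.000
; layer 2
G0 Z2.500
G0 X20.000 Y10.000
G1 X17.660 Y16.428
G1 X11.736 Y19.848
G1 X5.000 Y18.660
G1 X0.603 Y13.420
G1 X0.603 Y6.580
G1 X5.000 Y1.340
G1 X11.736 Y0.152
G1 X17.660 Y3.572
G1 X20.000 Y10.000
; layer 3
G0 Z3.750
G0 X20.000 Y10.000
G1 X17.660 Y16.428
G1 X11.736 Y19.848
G1 X5.000 Y18.660
G1 X0.603 Y13.420
G1 X0.603 Y6.580
G1 X5.000 Y1.340
G1 X11.736 Y0.152
G1 X17.660 Y3.572
G1 X20.000 Y10.000
; layer 4
G0 Z5.000
G0 X20.000 Y10.000
G1 X17.660 Y16.428
G1 X11.736 Y19.848
G1 X5.000 Y18.660
G1 X0.603 Y13.420
G1 X0.603 Y6.580
G1 X5.000 Y1.340
G1 X11.736 Y0.152
G1 X17.660 Y3.572
G1 X20.000 Y10.000
; layer 5
G0 Z6.250
G0 X20.000 Y10.000
G1 X17.660 Y16.428
G1 X11.736 Y19.848
G1 X5.000 Y18.660
G1 X0.603 Y13.420
G1 X0.603 Y6.580
G1 X5.000 Y1.340
G1 X11.736 Y0.152
G1 X17.660 Y3.572
G1 X20.000 Y10.000
; layer 6
G0 Z7.500
G0 X20.000 Y10.000
G1 X17.660 Y16.428
G1 X11.736 Y19.848
G1 X5.000 Y18.660
G1 X0.603 Y13.420
G1 X0.603 Y6.580
G1 X5.000 Y1.340
G1 X11.736 Y0.152
G1 X17.660 Y3.572
G1 X20.000 Y10.000
; layer 7
G0 Z8.750
G0 X20.000 Y10.000
G1 X17.660 Y16.428
G1 X11.736 Y19.848
G1 X5.000 Y18.660
G1 X0.603 Y13.420
G1 X0.603 Y6.580
G1 X5.000 Y1.340
G1 X11.736 Y0.152
G1 X17.660 Y3.572
G1 X20.000 Y10.000
; layer 8
G0 Z10.000
G0 X20.000 Y10.000
G1 X17.660 Y16.428
G1 X11.736 Y19.848
G1 X5.000 Y18.660
G1 X0.603 Y13.420
G1 X0.603 Y6.580
G1 X5.000 Y1.340
G1 X11.736 Y0.152
G1 X17.660 Y3.572
G1 X20.000 Y10.000
M2 ; end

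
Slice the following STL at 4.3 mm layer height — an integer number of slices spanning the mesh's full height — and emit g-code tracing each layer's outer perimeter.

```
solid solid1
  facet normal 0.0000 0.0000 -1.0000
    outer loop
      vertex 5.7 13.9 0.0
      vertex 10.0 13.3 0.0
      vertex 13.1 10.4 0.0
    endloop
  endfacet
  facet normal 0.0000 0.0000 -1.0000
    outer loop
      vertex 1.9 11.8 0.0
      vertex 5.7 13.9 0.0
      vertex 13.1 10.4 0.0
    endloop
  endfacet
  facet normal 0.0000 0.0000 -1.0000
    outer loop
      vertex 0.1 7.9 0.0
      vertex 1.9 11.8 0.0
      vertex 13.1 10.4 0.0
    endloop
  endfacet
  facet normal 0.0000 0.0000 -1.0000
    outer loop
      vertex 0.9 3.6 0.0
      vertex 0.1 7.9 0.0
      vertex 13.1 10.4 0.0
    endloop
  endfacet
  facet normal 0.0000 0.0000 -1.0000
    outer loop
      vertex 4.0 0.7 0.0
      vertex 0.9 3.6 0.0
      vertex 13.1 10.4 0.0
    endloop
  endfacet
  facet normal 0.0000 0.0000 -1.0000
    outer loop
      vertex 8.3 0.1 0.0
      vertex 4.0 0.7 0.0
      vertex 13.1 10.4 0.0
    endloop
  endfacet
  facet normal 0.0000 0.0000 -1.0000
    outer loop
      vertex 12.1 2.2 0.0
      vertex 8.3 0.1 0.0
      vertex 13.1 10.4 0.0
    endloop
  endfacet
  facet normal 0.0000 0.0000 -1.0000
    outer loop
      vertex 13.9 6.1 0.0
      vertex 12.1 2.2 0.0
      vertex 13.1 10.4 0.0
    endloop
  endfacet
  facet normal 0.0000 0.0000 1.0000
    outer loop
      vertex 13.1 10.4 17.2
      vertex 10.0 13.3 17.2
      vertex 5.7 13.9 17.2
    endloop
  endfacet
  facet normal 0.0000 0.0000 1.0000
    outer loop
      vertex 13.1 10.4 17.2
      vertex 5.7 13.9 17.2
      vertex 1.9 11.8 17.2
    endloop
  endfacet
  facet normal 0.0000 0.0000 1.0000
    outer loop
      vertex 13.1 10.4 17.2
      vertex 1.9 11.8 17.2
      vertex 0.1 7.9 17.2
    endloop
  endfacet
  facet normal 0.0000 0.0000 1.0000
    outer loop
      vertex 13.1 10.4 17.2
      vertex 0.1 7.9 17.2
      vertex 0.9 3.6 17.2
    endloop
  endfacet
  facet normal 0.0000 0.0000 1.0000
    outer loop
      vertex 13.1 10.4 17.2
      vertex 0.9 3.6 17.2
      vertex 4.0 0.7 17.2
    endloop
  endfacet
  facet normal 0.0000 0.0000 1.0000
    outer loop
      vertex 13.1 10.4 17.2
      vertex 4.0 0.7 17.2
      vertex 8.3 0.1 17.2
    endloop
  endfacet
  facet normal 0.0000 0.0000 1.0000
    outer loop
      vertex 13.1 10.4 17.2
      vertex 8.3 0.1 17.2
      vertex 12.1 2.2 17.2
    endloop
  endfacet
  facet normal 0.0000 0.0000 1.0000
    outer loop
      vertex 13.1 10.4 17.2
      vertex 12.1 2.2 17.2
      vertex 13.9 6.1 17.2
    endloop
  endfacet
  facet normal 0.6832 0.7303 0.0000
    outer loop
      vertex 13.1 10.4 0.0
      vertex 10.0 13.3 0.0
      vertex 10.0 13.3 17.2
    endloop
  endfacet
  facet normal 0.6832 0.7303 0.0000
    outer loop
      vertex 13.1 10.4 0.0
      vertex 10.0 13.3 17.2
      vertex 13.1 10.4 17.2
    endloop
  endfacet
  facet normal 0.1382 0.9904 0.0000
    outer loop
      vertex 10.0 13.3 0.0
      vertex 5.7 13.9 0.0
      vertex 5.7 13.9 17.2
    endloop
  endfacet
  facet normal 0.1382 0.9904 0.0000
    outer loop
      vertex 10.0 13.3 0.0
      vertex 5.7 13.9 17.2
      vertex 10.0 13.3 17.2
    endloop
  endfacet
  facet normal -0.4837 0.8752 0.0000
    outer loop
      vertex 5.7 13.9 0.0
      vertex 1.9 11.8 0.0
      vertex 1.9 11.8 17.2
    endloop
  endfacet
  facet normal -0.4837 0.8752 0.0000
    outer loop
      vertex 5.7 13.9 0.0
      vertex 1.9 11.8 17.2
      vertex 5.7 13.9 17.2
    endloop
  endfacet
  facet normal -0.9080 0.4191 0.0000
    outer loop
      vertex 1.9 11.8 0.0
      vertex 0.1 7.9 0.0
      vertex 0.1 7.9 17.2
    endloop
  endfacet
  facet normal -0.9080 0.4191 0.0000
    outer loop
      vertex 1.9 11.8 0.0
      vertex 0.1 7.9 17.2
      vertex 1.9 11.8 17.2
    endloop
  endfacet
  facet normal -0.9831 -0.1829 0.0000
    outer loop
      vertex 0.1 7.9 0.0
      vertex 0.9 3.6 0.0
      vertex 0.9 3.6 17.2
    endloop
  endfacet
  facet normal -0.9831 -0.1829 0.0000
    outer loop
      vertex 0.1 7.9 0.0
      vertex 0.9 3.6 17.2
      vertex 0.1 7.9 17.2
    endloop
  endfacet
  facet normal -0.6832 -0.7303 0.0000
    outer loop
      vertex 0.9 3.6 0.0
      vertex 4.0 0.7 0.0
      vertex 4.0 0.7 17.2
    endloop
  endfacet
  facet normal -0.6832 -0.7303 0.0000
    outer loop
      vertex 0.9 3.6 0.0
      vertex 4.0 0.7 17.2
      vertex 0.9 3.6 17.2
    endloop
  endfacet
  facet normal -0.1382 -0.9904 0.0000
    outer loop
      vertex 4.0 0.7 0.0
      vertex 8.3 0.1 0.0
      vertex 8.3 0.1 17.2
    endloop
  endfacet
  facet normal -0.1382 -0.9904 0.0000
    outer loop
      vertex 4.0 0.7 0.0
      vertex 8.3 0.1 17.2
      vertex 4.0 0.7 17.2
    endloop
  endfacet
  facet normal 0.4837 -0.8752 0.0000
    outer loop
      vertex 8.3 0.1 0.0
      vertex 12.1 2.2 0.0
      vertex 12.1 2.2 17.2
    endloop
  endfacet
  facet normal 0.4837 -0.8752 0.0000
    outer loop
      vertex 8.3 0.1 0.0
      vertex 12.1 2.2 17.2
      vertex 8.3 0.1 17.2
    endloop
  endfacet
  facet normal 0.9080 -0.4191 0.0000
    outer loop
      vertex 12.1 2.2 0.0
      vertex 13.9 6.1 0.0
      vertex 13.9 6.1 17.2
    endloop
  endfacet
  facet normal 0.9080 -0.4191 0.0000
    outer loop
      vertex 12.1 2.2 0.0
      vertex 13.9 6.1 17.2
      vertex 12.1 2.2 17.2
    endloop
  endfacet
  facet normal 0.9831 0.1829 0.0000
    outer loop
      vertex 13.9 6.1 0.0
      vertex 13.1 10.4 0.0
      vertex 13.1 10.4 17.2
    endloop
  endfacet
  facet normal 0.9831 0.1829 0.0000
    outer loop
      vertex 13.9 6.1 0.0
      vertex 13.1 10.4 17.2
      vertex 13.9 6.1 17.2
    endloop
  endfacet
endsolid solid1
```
; perimeter-only toolpath
G21 ; units = mm
G90 ; absolute positioning
G28 ; home
; layer 1
G0 Z4.3
G0 X13.1 Y10.4
G1 X10.0 Y13.3
G1 X5.7 Y13.9
G1 X1.9 Y11.8
G1 X0.1 Y7.9
G1 X0.9 Y3.6
G1 X4.0 Y0.7
G1 X8.3 Y0.1
G1 X12.1 Y2.2
G1 X13.9 Y6.1
G1 X13.1 Y10.4
; layer 2
G0 Z8.6
G0 X13.1 Y10.4
G1 X10.0 Y13.3
G1 X5.7 Y13.9
G1 X1.9 Y11.8
G1 X0.1 Y7.9
G1 X0.9 Y3.6
G1 X4.0 Y0.7
G1 X8.3 Y0.1
G1 X12.1 Y2.2
G1 X13.9 Y6.1
G1 X13.1 Y10.4
; layer 3
G0 Z12.9
G0 X13.1 Y10.4
G1 X10.0 Y13.3
G1 X5.7 Y13.9
G1 X1.9 Y11.8
G1 X0.1 Y7.9
G1 X0.9 Y3.6
G1 X4.0 Y0.7
G1 X8.3 Y0.1
G1 X12.1 Y2.2
G1 X13.9 Y6.1
G1 X13.1 Y10.4
; layer 4
G0 Z17.2
G0 X13.1 Y10.4
G1 X10.0 Y13.3
G1 X5.7 Y13.9
G1 X1.9 Y11.8
G1 X0.1 Y7.9
G1 X0.9 Y3.6
G1 X4.0 Y0.7
G1 X8.3 Y0.1
G1 X12.1 Y2.2
G1 X13.9 Y6.1
G1 X13.1 Y10.4
M2 ; end

The solid is a regular 10-sided prism (a cylinder approximated with 10 flat sides), circumscribed radius ≈ 7 mm, height ≈ 17.2 mm. Slicing at Δz = 4.3 mm — 4 equal slices spanning the solid's height, so layer i sits at z = i·h/4 — gives 4 non-empty perimeters. Each is a 10-segment closed polygon; G0 lifts to the layer z and rapids to the start vertex, then G1 traces the edges.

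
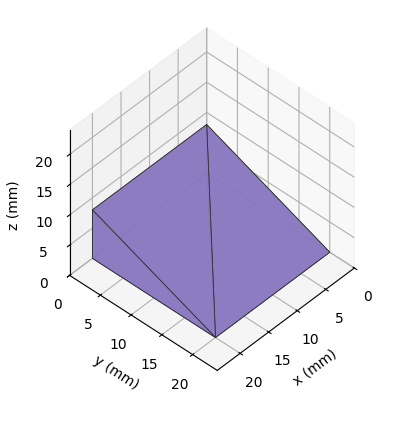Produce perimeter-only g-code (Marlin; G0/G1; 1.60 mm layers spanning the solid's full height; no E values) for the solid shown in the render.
Reading the render: the shape is a wedge (ramp): 20 × 20 mm base, rising to 8 mm along the y=0 edge and sloping linearly to z=0 at y=20 (dimensions read to the nearest mm from the axis ticks). For the g-code, the solid's height is divided into equal slices at the stated Δz and each level perimeter traced with G1 moves after a G0 lift.

; perimeter-only toolpath
G21 ; units = mm
G90 ; absolute positioning
G28 ; home
; layer 1
G0 Z1.60
G0 X0.00 Y0.00
G1 X20.00 Y0.00
G1 X20.00 Y16.00
G1 X0.00 Y16.00
G1 X0.00 Y0.00
; layer 2
G0 Z3.20
G0 X0.00 Y0.00
G1 X20.00 Y0.00
G1 X20.00 Y12.00
G1 X0.00 Y12.00
G1 X0.00 Y0.00
; layer 3
G0 Z4.80
G0 X0.00 Y0.00
G1 X20.00 Y0.00
G1 X20.00 Y8.00
G1 X0.00 Y8.00
G1 X0.00 Y0.00
; layer 4
G0 Z6.40
G0 X0.00 Y0.00
G1 X20.00 Y0.00
G1 X20.00 Y4.00
G1 X0.00 Y4.00
G1 X0.00 Y0.00
M2 ; end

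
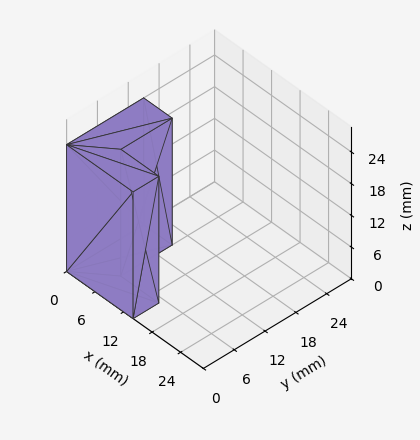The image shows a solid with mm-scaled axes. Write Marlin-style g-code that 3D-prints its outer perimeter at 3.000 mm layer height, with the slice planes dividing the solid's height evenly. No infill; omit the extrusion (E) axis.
Reading the render: the shape is an L-shaped prism: outer 14 × 15 mm, arm thicknesses ≈ 5 mm (horizontal) and 6 mm (vertical), extruded 24 mm in z (dimensions read to the nearest mm from the axis ticks). For the g-code, the solid's height is divided into equal slices at the stated Δz and each level perimeter traced with G1 moves after a G0 lift.

; perimeter-only toolpath
G21 ; units = mm
G90 ; absolute positioning
G28 ; home
; layer 1
G0 Z3.000
G0 X0.000 Y0.000
G1 X14.000 Y0.000
G1 X14.000 Y5.000
G1 X6.000 Y5.000
G1 X6.000 Y15.000
G1 X0.000 Y15.000
G1 X0.000 Y0.000
; layer 2
G0 Z6.000
G0 X0.000 Y0.000
G1 X14.000 Y0.000
G1 X14.000 Y5.000
G1 X6.000 Y5.000
G1 X6.000 Y15.000
G1 X0.000 Y15.000
G1 X0.000 Y0.000
; layer 3
G0 Z9.000
G0 X0.000 Y0.000
G1 X14.000 Y0.000
G1 X14.000 Y5.000
G1 X6.000 Y5.000
G1 X6.000 Y15.000
G1 X0.000 Y15.000
G1 X0.000 Y0.000
; layer 4
G0 Z12.000
G0 X0.000 Y0.000
G1 X14.000 Y0.000
G1 X14.000 Y5.000
G1 X6.000 Y5.000
G1 X6.000 Y15.000
G1 X0.000 Y15.000
G1 X0.000 Y0.000
; layer 5
G0 Z15.000
G0 X0.000 Y0.000
G1 X14.000 Y0.000
G1 X14.000 Y5.000
G1 X6.000 Y5.000
G1 X6.000 Y15.000
G1 X0.000 Y15.000
G1 X0.000 Y0.000
; layer 6
G0 Z18.000
G0 X0.000 Y0.000
G1 X14.000 Y0.000
G1 X14.000 Y5.000
G1 X6.000 Y5.000
G1 X6.000 Y15.000
G1 X0.000 Y15.000
G1 X0.000 Y0.000
; layer 7
G0 Z21.000
G0 X0.000 Y0.000
G1 X14.000 Y0.000
G1 X14.000 Y5.000
G1 X6.000 Y5.000
G1 X6.000 Y15.000
G1 X0.000 Y15.000
G1 X0.000 Y0.000
; layer 8
G0 Z24.000
G0 X0.000 Y0.000
G1 X14.000 Y0.000
G1 X14.000 Y5.000
G1 X6.000 Y5.000
G1 X6.000 Y15.000
G1 X0.000 Y15.000
G1 X0.000 Y0.000
M2 ; end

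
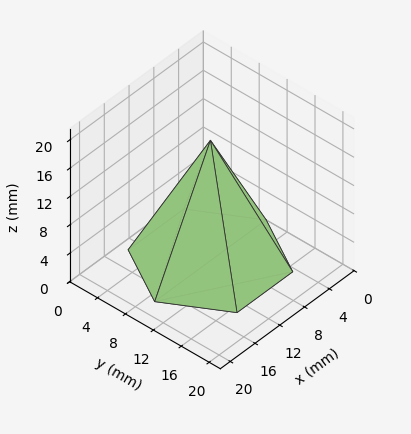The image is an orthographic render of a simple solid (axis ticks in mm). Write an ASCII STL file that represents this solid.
Reading the render: the shape is a regular 6-sided pyramid, base circumscribed radius ≈ 9 mm, apex at z ≈ 17 mm (dimensions read to the nearest mm from the axis ticks). For the STL, each face is triangulated and given an outward normal.

solid part
  facet normal 0.0000 0.0000 -1.0000
    outer loop
      vertex 4.5 16.8 0.0
      vertex 13.5 16.8 0.0
      vertex 18.0 9.0 0.0
    endloop
  endfacet
  facet normal 0.0000 0.0000 -1.0000
    outer loop
      vertex 0.0 9.0 0.0
      vertex 4.5 16.8 0.0
      vertex 18.0 9.0 0.0
    endloop
  endfacet
  facet normal 0.0000 0.0000 -1.0000
    outer loop
      vertex 4.5 1.2 0.0
      vertex 0.0 9.0 0.0
      vertex 18.0 9.0 0.0
    endloop
  endfacet
  facet normal 0.0000 0.0000 -1.0000
    outer loop
      vertex 13.5 1.2 0.0
      vertex 4.5 1.2 0.0
      vertex 18.0 9.0 0.0
    endloop
  endfacet
  facet normal 0.7873 0.4542 0.4168
    outer loop
      vertex 18.0 9.0 0.0
      vertex 13.5 16.8 0.0
      vertex 9.0 9.0 17.0
    endloop
  endfacet
  facet normal 0.0000 0.9089 0.4170
    outer loop
      vertex 13.5 16.8 0.0
      vertex 4.5 16.8 0.0
      vertex 9.0 9.0 17.0
    endloop
  endfacet
  facet normal -0.7873 0.4542 0.4168
    outer loop
      vertex 4.5 16.8 0.0
      vertex 0.0 9.0 0.0
      vertex 9.0 9.0 17.0
    endloop
  endfacet
  facet normal -0.7873 -0.4542 0.4168
    outer loop
      vertex 0.0 9.0 0.0
      vertex 4.5 1.2 0.0
      vertex 9.0 9.0 17.0
    endloop
  endfacet
  facet normal 0.0000 -0.9089 0.4170
    outer loop
      vertex 4.5 1.2 0.0
      vertex 13.5 1.2 0.0
      vertex 9.0 9.0 17.0
    endloop
  endfacet
  facet normal 0.7873 -0.4542 0.4168
    outer loop
      vertex 13.5 1.2 0.0
      vertex 18.0 9.0 0.0
      vertex 9.0 9.0 17.0
    endloop
  endfacet
endsolid part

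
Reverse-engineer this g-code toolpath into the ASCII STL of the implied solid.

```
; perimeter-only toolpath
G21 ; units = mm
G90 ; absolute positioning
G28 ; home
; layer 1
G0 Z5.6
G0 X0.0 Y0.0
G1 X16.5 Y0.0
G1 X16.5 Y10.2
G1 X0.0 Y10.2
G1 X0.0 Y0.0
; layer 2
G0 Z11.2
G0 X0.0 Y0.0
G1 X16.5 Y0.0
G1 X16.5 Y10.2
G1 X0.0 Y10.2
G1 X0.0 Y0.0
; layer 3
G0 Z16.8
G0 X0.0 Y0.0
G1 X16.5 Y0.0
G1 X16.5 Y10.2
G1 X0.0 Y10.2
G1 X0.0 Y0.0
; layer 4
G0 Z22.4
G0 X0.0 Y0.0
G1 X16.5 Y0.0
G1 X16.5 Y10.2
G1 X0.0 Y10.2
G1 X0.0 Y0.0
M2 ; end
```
solid part
  facet normal 0.0000 0.0000 -1.0000
    outer loop
      vertex 16.5 10.2 0.0
      vertex 16.5 0.0 0.0
      vertex 0.0 0.0 0.0
    endloop
  endfacet
  facet normal 0.0000 0.0000 -1.0000
    outer loop
      vertex 0.0 10.2 0.0
      vertex 16.5 10.2 0.0
      vertex 0.0 0.0 0.0
    endloop
  endfacet
  facet normal 0.0000 0.0000 1.0000
    outer loop
      vertex 0.0 0.0 22.4
      vertex 16.5 0.0 22.4
      vertex 16.5 10.2 22.4
    endloop
  endfacet
  facet normal 0.0000 0.0000 1.0000
    outer loop
      vertex 0.0 0.0 22.4
      vertex 16.5 10.2 22.4
      vertex 0.0 10.2 22.4
    endloop
  endfacet
  facet normal 0.0000 -1.0000 0.0000
    outer loop
      vertex 0.0 0.0 0.0
      vertex 16.5 0.0 0.0
      vertex 16.5 0.0 22.4
    endloop
  endfacet
  facet normal 0.0000 -1.0000 0.0000
    outer loop
      vertex 0.0 0.0 0.0
      vertex 16.5 0.0 22.4
      vertex 0.0 0.0 22.4
    endloop
  endfacet
  facet normal 0.0000 1.0000 0.0000
    outer loop
      vertex 16.5 10.2 22.4
      vertex 16.5 10.2 0.0
      vertex 0.0 10.2 0.0
    endloop
  endfacet
  facet normal 0.0000 1.0000 0.0000
    outer loop
      vertex 0.0 10.2 22.4
      vertex 16.5 10.2 22.4
      vertex 0.0 10.2 0.0
    endloop
  endfacet
  facet normal -1.0000 0.0000 0.0000
    outer loop
      vertex 0.0 10.2 22.4
      vertex 0.0 10.2 0.0
      vertex 0.0 0.0 0.0
    endloop
  endfacet
  facet normal -1.0000 0.0000 0.0000
    outer loop
      vertex 0.0 0.0 22.4
      vertex 0.0 10.2 22.4
      vertex 0.0 0.0 0.0
    endloop
  endfacet
  facet normal 1.0000 0.0000 0.0000
    outer loop
      vertex 16.5 0.0 0.0
      vertex 16.5 10.2 0.0
      vertex 16.5 10.2 22.4
    endloop
  endfacet
  facet normal 1.0000 0.0000 0.0000
    outer loop
      vertex 16.5 0.0 0.0
      vertex 16.5 10.2 22.4
      vertex 16.5 0.0 22.4
    endloop
  endfacet
endsolid part

The G0 Z moves step by Δz≈5.6 mm. Every layer's G1 loop is the same polygon, so the solid is a straight extrusion of it from z=0 to z≈22.4. Closing with flat bottom and top caps and triangulating gives 12 facets — a rectangular box, roughly 16.5 × 10.2 mm footprint and 22.4 mm tall.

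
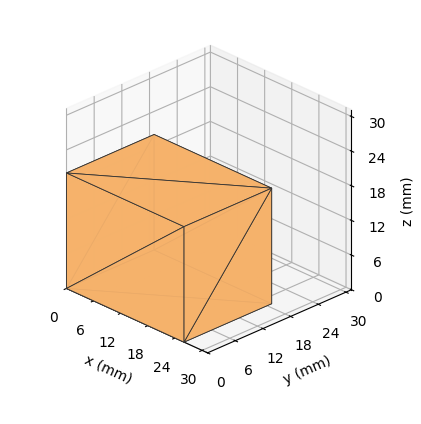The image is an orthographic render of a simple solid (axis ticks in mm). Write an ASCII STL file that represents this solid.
Reading the render: the shape is a rectangular box, roughly 26 × 19 mm footprint and 20 mm tall (dimensions read to the nearest mm from the axis ticks). For the STL, each face is triangulated and given an outward normal.

solid part
  facet normal 0.0000 0.0000 -1.0000
    outer loop
      vertex 26.000 19.000 0.000
      vertex 26.000 0.000 0.000
      vertex 0.000 0.000 0.000
    endloop
  endfacet
  facet normal 0.0000 0.0000 -1.0000
    outer loop
      vertex 0.000 19.000 0.000
      vertex 26.000 19.000 0.000
      vertex 0.000 0.000 0.000
    endloop
  endfacet
  facet normal 0.0000 0.0000 1.0000
    outer loop
      vertex 0.000 0.000 20.000
      vertex 26.000 0.000 20.000
      vertex 26.000 19.000 20.000
    endloop
  endfacet
  facet normal 0.0000 0.0000 1.0000
    outer loop
      vertex 0.000 0.000 20.000
      vertex 26.000 19.000 20.000
      vertex 0.000 19.000 20.000
    endloop
  endfacet
  facet normal 0.0000 -1.0000 0.0000
    outer loop
      vertex 0.000 0.000 0.000
      vertex 26.000 0.000 0.000
      vertex 26.000 0.000 20.000
    endloop
  endfacet
  facet normal 0.0000 -1.0000 0.0000
    outer loop
      vertex 0.000 0.000 0.000
      vertex 26.000 0.000 20.000
      vertex 0.000 0.000 20.000
    endloop
  endfacet
  facet normal 0.0000 1.0000 0.0000
    outer loop
      vertex 26.000 19.000 20.000
      vertex 26.000 19.000 0.000
      vertex 0.000 19.000 0.000
    endloop
  endfacet
  facet normal 0.0000 1.0000 0.0000
    outer loop
      vertex 0.000 19.000 20.000
      vertex 26.000 19.000 20.000
      vertex 0.000 19.000 0.000
    endloop
  endfacet
  facet normal -1.0000 0.0000 0.0000
    outer loop
      vertex 0.000 19.000 20.000
      vertex 0.000 19.000 0.000
      vertex 0.000 0.000 0.000
    endloop
  endfacet
  facet normal -1.0000 0.0000 0.0000
    outer loop
      vertex 0.000 0.000 20.000
      vertex 0.000 19.000 20.000
      vertex 0.000 0.000 0.000
    endloop
  endfacet
  facet normal 1.0000 0.0000 0.0000
    outer loop
      vertex 26.000 0.000 0.000
      vertex 26.000 19.000 0.000
      vertex 26.000 19.000 20.000
    endloop
  endfacet
  facet normal 1.0000 0.0000 0.0000
    outer loop
      vertex 26.000 0.000 0.000
      vertex 26.000 19.000 20.000
      vertex 26.000 0.000 20.000
    endloop
  endfacet
endsolid part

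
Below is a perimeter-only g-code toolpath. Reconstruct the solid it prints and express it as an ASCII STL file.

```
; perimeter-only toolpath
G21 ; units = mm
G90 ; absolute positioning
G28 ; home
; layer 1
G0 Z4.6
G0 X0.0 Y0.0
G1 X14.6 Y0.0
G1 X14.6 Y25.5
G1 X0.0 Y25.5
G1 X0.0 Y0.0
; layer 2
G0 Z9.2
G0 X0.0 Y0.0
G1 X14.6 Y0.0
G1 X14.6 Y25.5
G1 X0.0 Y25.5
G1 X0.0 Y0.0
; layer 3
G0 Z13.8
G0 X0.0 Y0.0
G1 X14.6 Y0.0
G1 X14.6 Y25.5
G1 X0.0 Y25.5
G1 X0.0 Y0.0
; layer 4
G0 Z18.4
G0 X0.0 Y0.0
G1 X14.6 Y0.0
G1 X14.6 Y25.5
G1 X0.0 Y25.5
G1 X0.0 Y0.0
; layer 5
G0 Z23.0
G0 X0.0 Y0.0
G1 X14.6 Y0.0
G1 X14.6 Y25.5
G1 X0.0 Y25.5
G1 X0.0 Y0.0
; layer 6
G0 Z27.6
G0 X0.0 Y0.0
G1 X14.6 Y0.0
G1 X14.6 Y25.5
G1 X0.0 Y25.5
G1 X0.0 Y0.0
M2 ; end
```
solid part
  facet normal 0.0000 0.0000 -1.0000
    outer loop
      vertex 14.6 25.5 0.0
      vertex 14.6 0.0 0.0
      vertex 0.0 0.0 0.0
    endloop
  endfacet
  facet normal 0.0000 0.0000 -1.0000
    outer loop
      vertex 0.0 25.5 0.0
      vertex 14.6 25.5 0.0
      vertex 0.0 0.0 0.0
    endloop
  endfacet
  facet normal 0.0000 0.0000 1.0000
    outer loop
      vertex 0.0 0.0 27.6
      vertex 14.6 0.0 27.6
      vertex 14.6 25.5 27.6
    endloop
  endfacet
  facet normal 0.0000 0.0000 1.0000
    outer loop
      vertex 0.0 0.0 27.6
      vertex 14.6 25.5 27.6
      vertex 0.0 25.5 27.6
    endloop
  endfacet
  facet normal 0.0000 -1.0000 0.0000
    outer loop
      vertex 0.0 0.0 0.0
      vertex 14.6 0.0 0.0
      vertex 14.6 0.0 27.6
    endloop
  endfacet
  facet normal 0.0000 -1.0000 0.0000
    outer loop
      vertex 0.0 0.0 0.0
      vertex 14.6 0.0 27.6
      vertex 0.0 0.0 27.6
    endloop
  endfacet
  facet normal 0.0000 1.0000 0.0000
    outer loop
      vertex 14.6 25.5 27.6
      vertex 14.6 25.5 0.0
      vertex 0.0 25.5 0.0
    endloop
  endfacet
  facet normal 0.0000 1.0000 0.0000
    outer loop
      vertex 0.0 25.5 27.6
      vertex 14.6 25.5 27.6
      vertex 0.0 25.5 0.0
    endloop
  endfacet
  facet normal -1.0000 0.0000 0.0000
    outer loop
      vertex 0.0 25.5 27.6
      vertex 0.0 25.5 0.0
      vertex 0.0 0.0 0.0
    endloop
  endfacet
  facet normal -1.0000 0.0000 0.0000
    outer loop
      vertex 0.0 0.0 27.6
      vertex 0.0 25.5 27.6
      vertex 0.0 0.0 0.0
    endloop
  endfacet
  facet normal 1.0000 0.0000 0.0000
    outer loop
      vertex 14.6 0.0 0.0
      vertex 14.6 25.5 0.0
      vertex 14.6 25.5 27.6
    endloop
  endfacet
  facet normal 1.0000 0.0000 0.0000
    outer loop
      vertex 14.6 0.0 0.0
      vertex 14.6 25.5 27.6
      vertex 14.6 0.0 27.6
    endloop
  endfacet
endsolid part

The G0 Z moves step by Δz≈4.6 mm. Every layer's G1 loop is the same polygon, so the solid is a straight extrusion of it from z=0 to z≈27.6. Closing with flat bottom and top caps and triangulating gives 12 facets — a rectangular box, roughly 14.6 × 25.5 mm footprint and 27.6 mm tall.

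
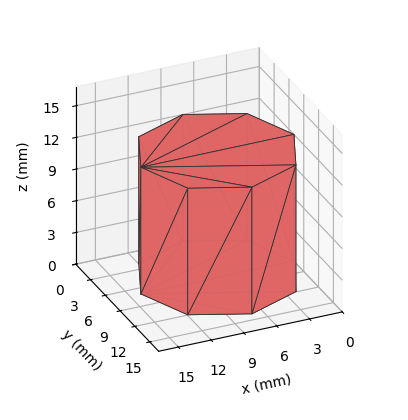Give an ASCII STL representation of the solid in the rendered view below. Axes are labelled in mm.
Reading the render: the shape is a regular 8-sided prism (a cylinder approximated with 8 flat sides), circumscribed radius ≈ 7 mm, height ≈ 12 mm (dimensions read to the nearest mm from the axis ticks). For the STL, each face is triangulated and given an outward normal.

solid part
  facet normal 0.0000 0.0000 -1.0000
    outer loop
      vertex 7.00 14.00 0.00
      vertex 11.95 11.95 0.00
      vertex 14.00 7.00 0.00
    endloop
  endfacet
  facet normal 0.0000 0.0000 -1.0000
    outer loop
      vertex 2.05 11.95 0.00
      vertex 7.00 14.00 0.00
      vertex 14.00 7.00 0.00
    endloop
  endfacet
  facet normal 0.0000 0.0000 -1.0000
    outer loop
      vertex 0.00 7.00 0.00
      vertex 2.05 11.95 0.00
      vertex 14.00 7.00 0.00
    endloop
  endfacet
  facet normal 0.0000 0.0000 -1.0000
    outer loop
      vertex 2.05 2.05 0.00
      vertex 0.00 7.00 0.00
      vertex 14.00 7.00 0.00
    endloop
  endfacet
  facet normal 0.0000 0.0000 -1.0000
    outer loop
      vertex 7.00 0.00 0.00
      vertex 2.05 2.05 0.00
      vertex 14.00 7.00 0.00
    endloop
  endfacet
  facet normal 0.0000 0.0000 -1.0000
    outer loop
      vertex 11.95 2.05 0.00
      vertex 7.00 0.00 0.00
      vertex 14.00 7.00 0.00
    endloop
  endfacet
  facet normal 0.0000 0.0000 1.0000
    outer loop
      vertex 14.00 7.00 12.00
      vertex 11.95 11.95 12.00
      vertex 7.00 14.00 12.00
    endloop
  endfacet
  facet normal 0.0000 0.0000 1.0000
    outer loop
      vertex 14.00 7.00 12.00
      vertex 7.00 14.00 12.00
      vertex 2.05 11.95 12.00
    endloop
  endfacet
  facet normal 0.0000 0.0000 1.0000
    outer loop
      vertex 14.00 7.00 12.00
      vertex 2.05 11.95 12.00
      vertex 0.00 7.00 12.00
    endloop
  endfacet
  facet normal 0.0000 0.0000 1.0000
    outer loop
      vertex 14.00 7.00 12.00
      vertex 0.00 7.00 12.00
      vertex 2.05 2.05 12.00
    endloop
  endfacet
  facet normal 0.0000 0.0000 1.0000
    outer loop
      vertex 14.00 7.00 12.00
      vertex 2.05 2.05 12.00
      vertex 7.00 0.00 12.00
    endloop
  endfacet
  facet normal 0.0000 0.0000 1.0000
    outer loop
      vertex 14.00 7.00 12.00
      vertex 7.00 0.00 12.00
      vertex 11.95 2.05 12.00
    endloop
  endfacet
  facet normal 0.9239 0.3826 0.0000
    outer loop
      vertex 14.00 7.00 0.00
      vertex 11.95 11.95 0.00
      vertex 11.95 11.95 12.00
    endloop
  endfacet
  facet normal 0.9239 0.3826 0.0000
    outer loop
      vertex 14.00 7.00 0.00
      vertex 11.95 11.95 12.00
      vertex 14.00 7.00 12.00
    endloop
  endfacet
  facet normal 0.3826 0.9239 0.0000
    outer loop
      vertex 11.95 11.95 0.00
      vertex 7.00 14.00 0.00
      vertex 7.00 14.00 12.00
    endloop
  endfacet
  facet normal 0.3826 0.9239 0.0000
    outer loop
      vertex 11.95 11.95 0.00
      vertex 7.00 14.00 12.00
      vertex 11.95 11.95 12.00
    endloop
  endfacet
  facet normal -0.3826 0.9239 0.0000
    outer loop
      vertex 7.00 14.00 0.00
      vertex 2.05 11.95 0.00
      vertex 2.05 11.95 12.00
    endloop
  endfacet
  facet normal -0.3826 0.9239 0.0000
    outer loop
      vertex 7.00 14.00 0.00
      vertex 2.05 11.95 12.00
      vertex 7.00 14.00 12.00
    endloop
  endfacet
  facet normal -0.9239 0.3826 0.0000
    outer loop
      vertex 2.05 11.95 0.00
      vertex 0.00 7.00 0.00
      vertex 0.00 7.00 12.00
    endloop
  endfacet
  facet normal -0.9239 0.3826 0.0000
    outer loop
      vertex 2.05 11.95 0.00
      vertex 0.00 7.00 12.00
      vertex 2.05 11.95 12.00
    endloop
  endfacet
  facet normal -0.9239 -0.3826 0.0000
    outer loop
      vertex 0.00 7.00 0.00
      vertex 2.05 2.05 0.00
      vertex 2.05 2.05 12.00
    endloop
  endfacet
  facet normal -0.9239 -0.3826 0.0000
    outer loop
      vertex 0.00 7.00 0.00
      vertex 2.05 2.05 12.00
      vertex 0.00 7.00 12.00
    endloop
  endfacet
  facet normal -0.3826 -0.9239 0.0000
    outer loop
      vertex 2.05 2.05 0.00
      vertex 7.00 0.00 0.00
      vertex 7.00 0.00 12.00
    endloop
  endfacet
  facet normal -0.3826 -0.9239 0.0000
    outer loop
      vertex 2.05 2.05 0.00
      vertex 7.00 0.00 12.00
      vertex 2.05 2.05 12.00
    endloop
  endfacet
  facet normal 0.3826 -0.9239 0.0000
    outer loop
      vertex 7.00 0.00 0.00
      vertex 11.95 2.05 0.00
      vertex 11.95 2.05 12.00
    endloop
  endfacet
  facet normal 0.3826 -0.9239 0.0000
    outer loop
      vertex 7.00 0.00 0.00
      vertex 11.95 2.05 12.00
      vertex 7.00 0.00 12.00
    endloop
  endfacet
  facet normal 0.9239 -0.3826 0.0000
    outer loop
      vertex 11.95 2.05 0.00
      vertex 14.00 7.00 0.00
      vertex 14.00 7.00 12.00
    endloop
  endfacet
  facet normal 0.9239 -0.3826 0.0000
    outer loop
      vertex 11.95 2.05 0.00
      vertex 14.00 7.00 12.00
      vertex 11.95 2.05 12.00
    endloop
  endfacet
endsolid part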